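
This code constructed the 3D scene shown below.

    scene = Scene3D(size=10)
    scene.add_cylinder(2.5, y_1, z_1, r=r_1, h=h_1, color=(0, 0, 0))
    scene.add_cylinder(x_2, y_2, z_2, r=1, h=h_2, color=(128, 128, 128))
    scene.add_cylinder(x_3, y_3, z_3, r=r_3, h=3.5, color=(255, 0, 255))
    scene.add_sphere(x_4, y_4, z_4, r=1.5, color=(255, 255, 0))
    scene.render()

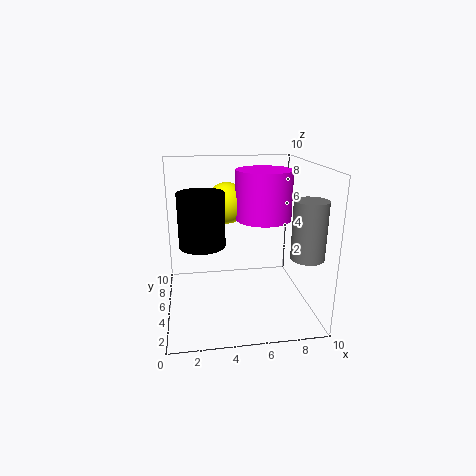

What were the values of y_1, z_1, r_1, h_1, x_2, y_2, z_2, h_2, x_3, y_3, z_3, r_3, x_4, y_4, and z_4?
y_1 = 4, z_1 = 5, r_1 = 1.5, h_1 = 3.5, x_2 = 8.5, y_2 = 1, z_2 = 5, h_2 = 3.5, x_3 = 7, y_3 = 6, z_3 = 6, r_3 = 2, x_4 = 4.5, y_4 = 7, z_4 = 7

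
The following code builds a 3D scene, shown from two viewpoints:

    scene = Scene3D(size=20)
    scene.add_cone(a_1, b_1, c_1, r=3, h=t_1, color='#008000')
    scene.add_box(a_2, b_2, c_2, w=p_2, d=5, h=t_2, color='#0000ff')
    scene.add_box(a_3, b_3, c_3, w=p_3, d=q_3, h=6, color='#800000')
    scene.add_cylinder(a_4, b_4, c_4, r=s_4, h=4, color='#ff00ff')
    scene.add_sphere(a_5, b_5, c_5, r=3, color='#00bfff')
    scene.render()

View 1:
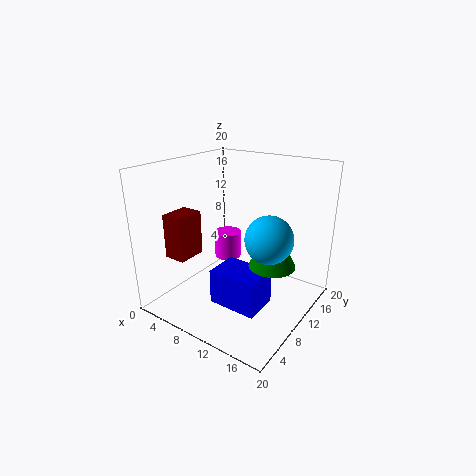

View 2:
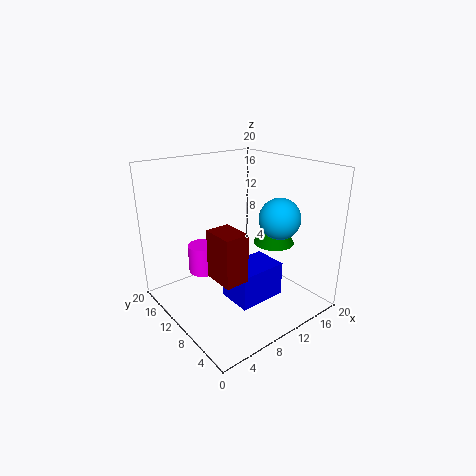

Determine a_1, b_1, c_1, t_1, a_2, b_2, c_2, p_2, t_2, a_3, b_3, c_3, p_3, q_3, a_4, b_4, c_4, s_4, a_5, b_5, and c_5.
a_1 = 16, b_1 = 9, c_1 = 8, t_1 = 6, a_2 = 8, b_2 = 6, c_2 = 1, p_2 = 7, t_2 = 5, a_3 = 3, b_3 = 3, c_3 = 8, p_3 = 3, q_3 = 4, a_4 = 6, b_4 = 13, c_4 = 5, s_4 = 2, a_5 = 16, b_5 = 8, c_5 = 12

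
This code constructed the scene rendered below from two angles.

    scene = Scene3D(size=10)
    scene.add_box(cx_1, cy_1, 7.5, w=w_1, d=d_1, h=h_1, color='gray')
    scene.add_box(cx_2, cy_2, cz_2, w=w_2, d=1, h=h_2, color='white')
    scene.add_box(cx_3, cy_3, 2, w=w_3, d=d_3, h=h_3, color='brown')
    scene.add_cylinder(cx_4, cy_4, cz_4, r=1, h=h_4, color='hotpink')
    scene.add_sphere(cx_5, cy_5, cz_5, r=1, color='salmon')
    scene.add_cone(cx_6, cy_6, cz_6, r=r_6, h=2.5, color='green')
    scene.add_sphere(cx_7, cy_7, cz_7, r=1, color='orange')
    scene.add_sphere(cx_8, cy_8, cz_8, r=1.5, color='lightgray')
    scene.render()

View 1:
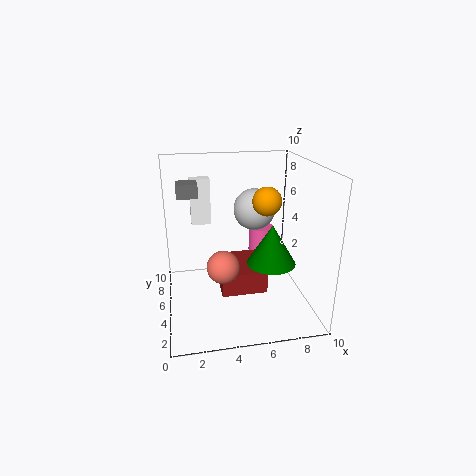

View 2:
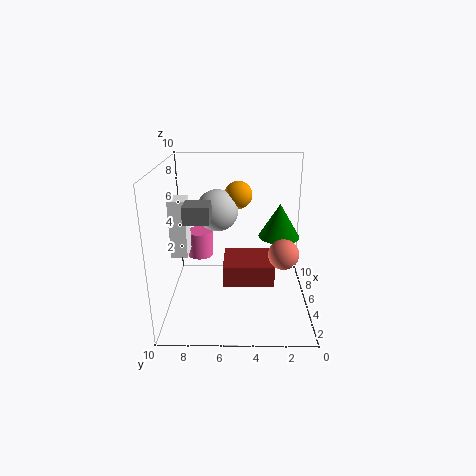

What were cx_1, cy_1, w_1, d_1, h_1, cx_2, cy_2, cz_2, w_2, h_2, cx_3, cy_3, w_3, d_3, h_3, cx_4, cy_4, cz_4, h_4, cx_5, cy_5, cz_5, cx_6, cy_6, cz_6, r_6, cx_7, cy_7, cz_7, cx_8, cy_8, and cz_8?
cx_1 = 1, cy_1 = 6.5, w_1 = 1.5, d_1 = 1.5, h_1 = 1, cx_2 = 2, cy_2 = 8, cz_2 = 5, w_2 = 1.5, h_2 = 3.5, cx_3 = 3.5, cy_3 = 2.5, w_3 = 3, d_3 = 3.5, h_3 = 1.5, cx_4 = 7.5, cy_4 = 8, cz_4 = 2.5, h_4 = 2, cx_5 = 3.5, cy_5 = 2, cz_5 = 4.5, cx_6 = 6.5, cy_6 = 2, cz_6 = 4.5, r_6 = 1.5, cx_7 = 7, cy_7 = 5, cz_7 = 7.5, cx_8 = 6.5, cy_8 = 6.5, cz_8 = 6.5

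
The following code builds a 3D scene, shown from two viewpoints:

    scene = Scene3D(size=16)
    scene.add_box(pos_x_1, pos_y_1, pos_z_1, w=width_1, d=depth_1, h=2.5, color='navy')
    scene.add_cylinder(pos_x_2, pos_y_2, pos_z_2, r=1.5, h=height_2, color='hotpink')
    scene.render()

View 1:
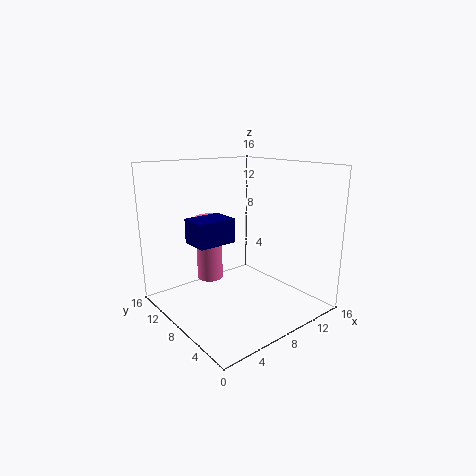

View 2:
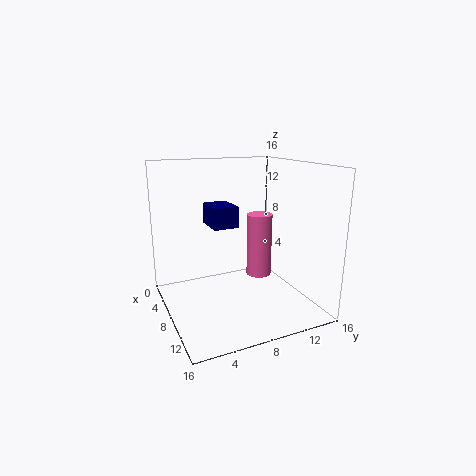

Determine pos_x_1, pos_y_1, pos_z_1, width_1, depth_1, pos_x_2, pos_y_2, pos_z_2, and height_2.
pos_x_1 = 2, pos_y_1 = 6, pos_z_1 = 8.5, width_1 = 4, depth_1 = 3, pos_x_2 = 6.5, pos_y_2 = 11.5, pos_z_2 = 2.5, height_2 = 7.5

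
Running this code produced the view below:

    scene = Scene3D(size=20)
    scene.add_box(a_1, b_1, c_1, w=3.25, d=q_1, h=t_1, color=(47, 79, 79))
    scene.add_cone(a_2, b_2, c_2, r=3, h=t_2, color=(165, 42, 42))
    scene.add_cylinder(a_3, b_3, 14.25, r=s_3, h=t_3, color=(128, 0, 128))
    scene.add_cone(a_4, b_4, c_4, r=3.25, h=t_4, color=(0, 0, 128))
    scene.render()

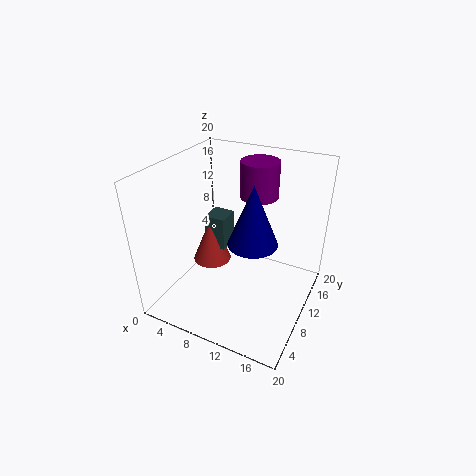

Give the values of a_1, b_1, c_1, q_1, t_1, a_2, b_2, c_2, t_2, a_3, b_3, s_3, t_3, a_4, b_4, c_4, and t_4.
a_1 = 3, b_1 = 12.5, c_1 = 5.25, q_1 = 3.5, t_1 = 5.25, a_2 = 3.75, b_2 = 13, c_2 = 2.75, t_2 = 7.25, a_3 = 10.75, b_3 = 15.25, s_3 = 2.75, t_3 = 5.25, a_4 = 13, b_4 = 8.25, c_4 = 11, t_4 = 8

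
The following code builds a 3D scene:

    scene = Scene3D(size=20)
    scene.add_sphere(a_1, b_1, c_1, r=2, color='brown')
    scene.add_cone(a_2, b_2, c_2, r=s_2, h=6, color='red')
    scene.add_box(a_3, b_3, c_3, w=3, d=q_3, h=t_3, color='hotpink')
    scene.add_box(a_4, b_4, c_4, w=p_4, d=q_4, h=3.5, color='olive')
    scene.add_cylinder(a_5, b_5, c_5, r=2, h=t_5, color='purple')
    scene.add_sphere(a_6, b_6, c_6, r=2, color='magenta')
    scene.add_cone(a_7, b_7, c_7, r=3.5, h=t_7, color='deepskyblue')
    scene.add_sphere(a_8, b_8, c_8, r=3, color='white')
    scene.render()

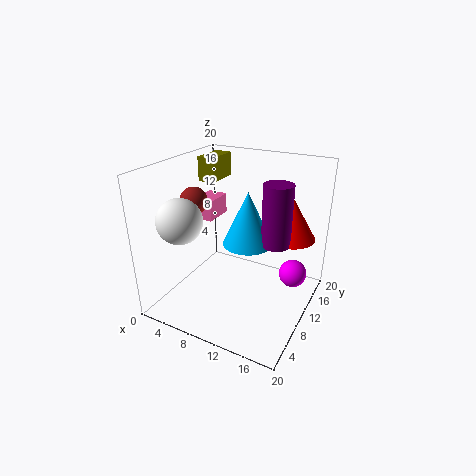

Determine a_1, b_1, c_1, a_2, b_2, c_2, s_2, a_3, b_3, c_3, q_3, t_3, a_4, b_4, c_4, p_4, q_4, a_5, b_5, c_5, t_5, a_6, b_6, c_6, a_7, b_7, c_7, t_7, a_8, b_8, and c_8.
a_1 = 2.5; b_1 = 10.5; c_1 = 14; a_2 = 16; b_2 = 14.5; c_2 = 9.5; s_2 = 3.5; a_3 = 2; b_3 = 11; c_3 = 11; q_3 = 4.5; t_3 = 3; a_4 = 2.5; b_4 = 12; c_4 = 16.5; p_4 = 2.5; q_4 = 5; a_5 = 15; b_5 = 11.5; c_5 = 9.5; t_5 = 8.5; a_6 = 17; b_6 = 14; c_6 = 4; a_7 = 11; b_7 = 11; c_7 = 9; t_7 = 7.5; a_8 = 4.5; b_8 = 4.5; c_8 = 13.5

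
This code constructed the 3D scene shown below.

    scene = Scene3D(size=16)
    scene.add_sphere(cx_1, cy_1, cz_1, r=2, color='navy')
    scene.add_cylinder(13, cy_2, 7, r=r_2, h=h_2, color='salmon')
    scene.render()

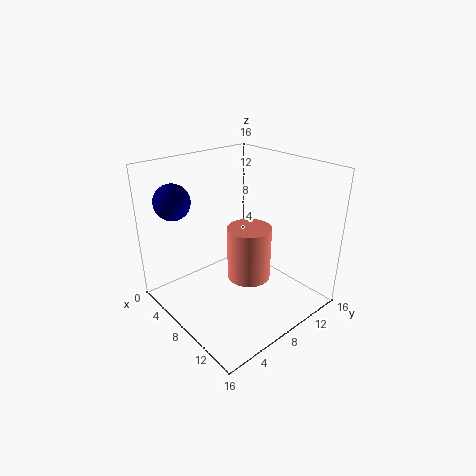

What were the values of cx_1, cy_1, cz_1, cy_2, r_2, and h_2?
cx_1 = 3; cy_1 = 3; cz_1 = 12; cy_2 = 5; r_2 = 2; h_2 = 5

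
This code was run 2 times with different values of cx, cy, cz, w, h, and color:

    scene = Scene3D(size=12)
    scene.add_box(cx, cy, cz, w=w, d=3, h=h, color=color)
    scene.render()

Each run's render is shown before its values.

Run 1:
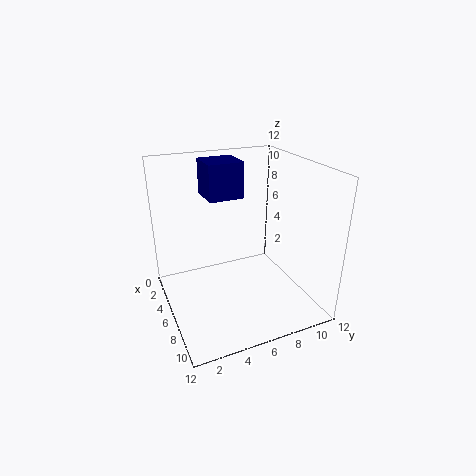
cx = 2
cy = 4
cz = 9
w = 3
h = 3
color = 'navy'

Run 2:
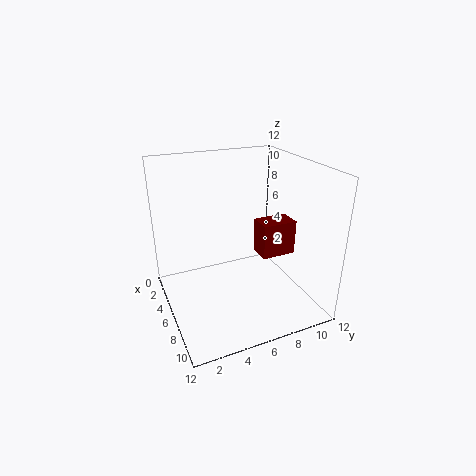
cx = 5
cy = 8
cz = 4
w = 2
h = 3
color = 'maroon'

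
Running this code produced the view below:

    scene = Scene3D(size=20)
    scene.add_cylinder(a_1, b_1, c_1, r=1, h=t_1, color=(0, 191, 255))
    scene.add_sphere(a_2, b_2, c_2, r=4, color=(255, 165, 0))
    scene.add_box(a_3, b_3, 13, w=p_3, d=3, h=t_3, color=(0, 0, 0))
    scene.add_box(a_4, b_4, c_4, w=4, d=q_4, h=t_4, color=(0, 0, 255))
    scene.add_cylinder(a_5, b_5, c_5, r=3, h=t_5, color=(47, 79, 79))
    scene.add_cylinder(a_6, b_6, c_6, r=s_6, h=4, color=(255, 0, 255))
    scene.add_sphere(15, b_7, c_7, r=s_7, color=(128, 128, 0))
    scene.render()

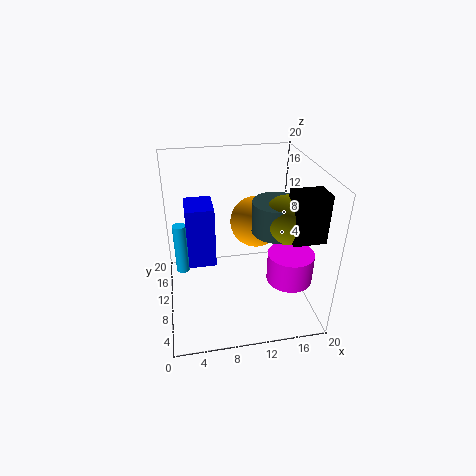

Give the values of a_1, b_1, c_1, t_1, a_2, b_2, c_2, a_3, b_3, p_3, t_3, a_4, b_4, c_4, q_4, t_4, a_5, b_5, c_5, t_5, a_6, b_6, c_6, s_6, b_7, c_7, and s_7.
a_1 = 2, b_1 = 15, c_1 = 2, t_1 = 8, a_2 = 14, b_2 = 16, c_2 = 9, a_3 = 15, b_3 = 2, p_3 = 4, t_3 = 6, a_4 = 3, b_4 = 11, c_4 = 5, q_4 = 5, t_4 = 9, a_5 = 14, b_5 = 6, c_5 = 13, t_5 = 4, a_6 = 16, b_6 = 5, c_6 = 6, s_6 = 3, b_7 = 5, c_7 = 15, s_7 = 3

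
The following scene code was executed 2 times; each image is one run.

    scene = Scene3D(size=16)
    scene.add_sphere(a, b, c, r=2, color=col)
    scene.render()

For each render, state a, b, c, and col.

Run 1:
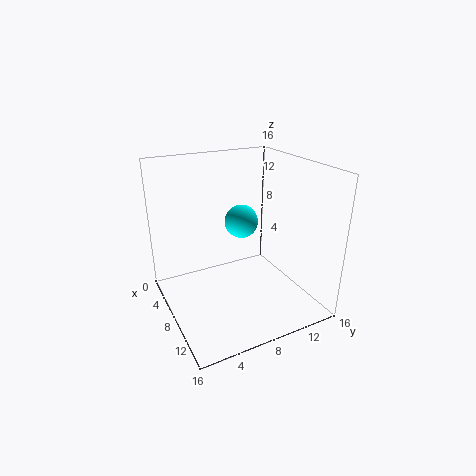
a = 5, b = 10, c = 8.5, col = 'cyan'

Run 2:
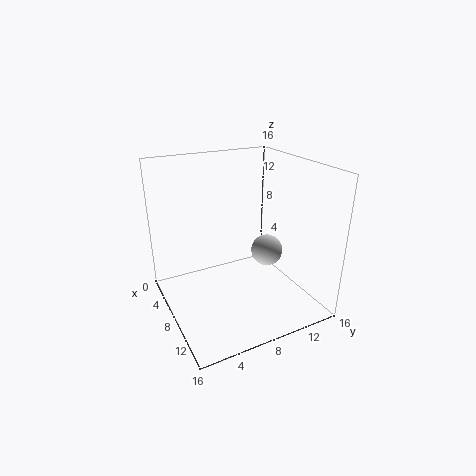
a = 5.5, b = 13.5, c = 4, col = 'lightgray'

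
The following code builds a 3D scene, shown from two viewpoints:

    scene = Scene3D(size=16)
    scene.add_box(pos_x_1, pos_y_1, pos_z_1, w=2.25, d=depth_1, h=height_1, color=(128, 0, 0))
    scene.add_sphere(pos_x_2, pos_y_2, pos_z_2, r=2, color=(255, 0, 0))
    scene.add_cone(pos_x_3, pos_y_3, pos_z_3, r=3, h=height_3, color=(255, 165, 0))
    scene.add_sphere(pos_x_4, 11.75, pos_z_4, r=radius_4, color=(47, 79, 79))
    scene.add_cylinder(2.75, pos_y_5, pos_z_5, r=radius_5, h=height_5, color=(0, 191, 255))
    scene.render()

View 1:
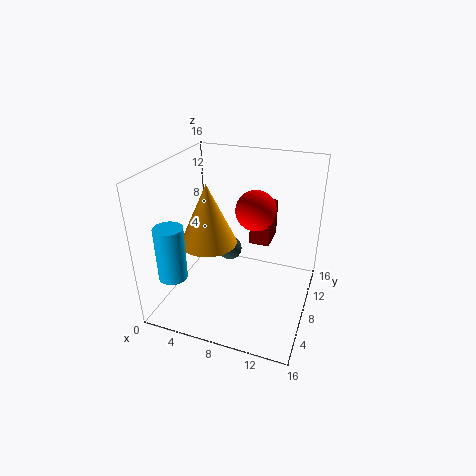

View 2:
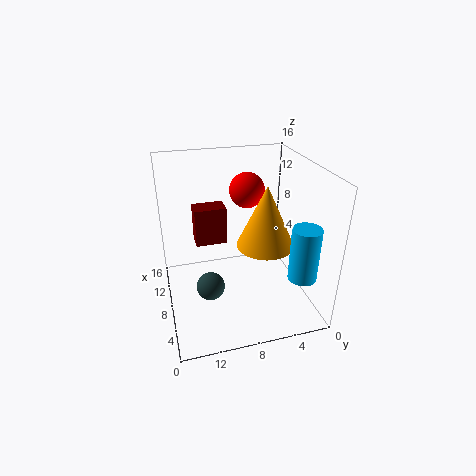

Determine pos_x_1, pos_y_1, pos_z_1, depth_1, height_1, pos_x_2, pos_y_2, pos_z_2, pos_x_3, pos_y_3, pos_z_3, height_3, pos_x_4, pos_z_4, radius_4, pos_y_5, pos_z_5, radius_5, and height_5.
pos_x_1 = 9
pos_y_1 = 9
pos_z_1 = 7
depth_1 = 3.5
height_1 = 4.25
pos_x_2 = 10.5
pos_y_2 = 6.25
pos_z_2 = 12.5
pos_x_3 = 5.5
pos_y_3 = 5.75
pos_z_3 = 8.25
height_3 = 6.5
pos_x_4 = 5.5
pos_z_4 = 4
radius_4 = 1.5
pos_y_5 = 2.5
pos_z_5 = 5.25
radius_5 = 1.5
height_5 = 5.75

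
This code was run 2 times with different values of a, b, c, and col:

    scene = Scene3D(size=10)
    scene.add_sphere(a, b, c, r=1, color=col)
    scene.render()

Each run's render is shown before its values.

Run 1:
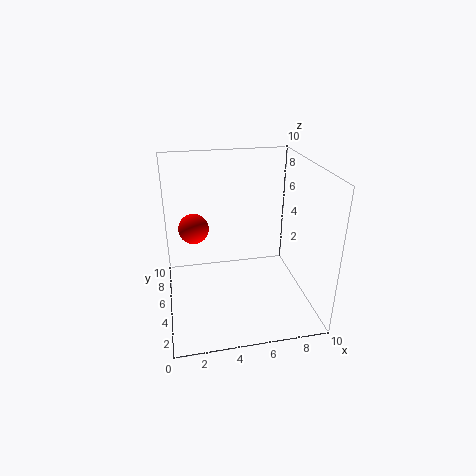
a = 2, b = 5, c = 6, col = 'red'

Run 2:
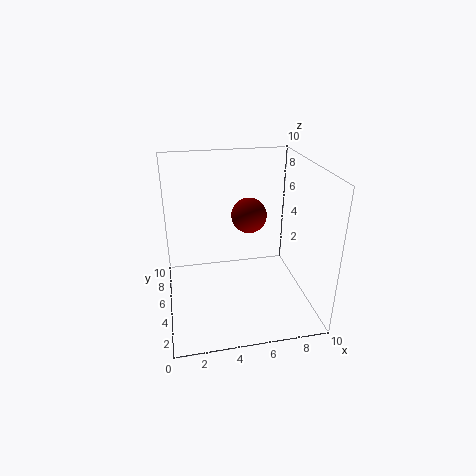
a = 5, b = 2, c = 8, col = 'maroon'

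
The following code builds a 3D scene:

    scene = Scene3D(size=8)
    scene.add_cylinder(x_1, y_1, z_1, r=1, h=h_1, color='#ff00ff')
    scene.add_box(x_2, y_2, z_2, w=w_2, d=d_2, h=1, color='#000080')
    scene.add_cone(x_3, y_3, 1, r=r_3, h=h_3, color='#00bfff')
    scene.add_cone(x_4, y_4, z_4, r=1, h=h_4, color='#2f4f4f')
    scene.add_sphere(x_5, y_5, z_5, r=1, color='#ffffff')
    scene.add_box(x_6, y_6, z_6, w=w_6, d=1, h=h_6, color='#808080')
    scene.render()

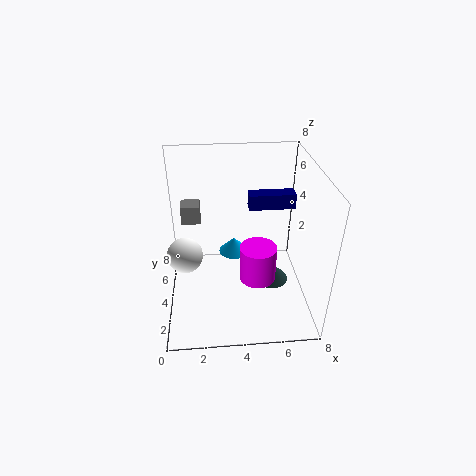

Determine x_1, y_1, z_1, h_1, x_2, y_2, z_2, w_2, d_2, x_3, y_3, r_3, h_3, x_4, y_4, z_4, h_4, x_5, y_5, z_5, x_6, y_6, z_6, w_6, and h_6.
x_1 = 5; y_1 = 3; z_1 = 2; h_1 = 2; x_2 = 5; y_2 = 7; z_2 = 4; w_2 = 3; d_2 = 1; x_3 = 4; y_3 = 7; r_3 = 1; h_3 = 1; x_4 = 6; y_4 = 4; z_4 = 1; h_4 = 1; x_5 = 1; y_5 = 4; z_5 = 3; x_6 = 1; y_6 = 4; z_6 = 5; w_6 = 1; h_6 = 1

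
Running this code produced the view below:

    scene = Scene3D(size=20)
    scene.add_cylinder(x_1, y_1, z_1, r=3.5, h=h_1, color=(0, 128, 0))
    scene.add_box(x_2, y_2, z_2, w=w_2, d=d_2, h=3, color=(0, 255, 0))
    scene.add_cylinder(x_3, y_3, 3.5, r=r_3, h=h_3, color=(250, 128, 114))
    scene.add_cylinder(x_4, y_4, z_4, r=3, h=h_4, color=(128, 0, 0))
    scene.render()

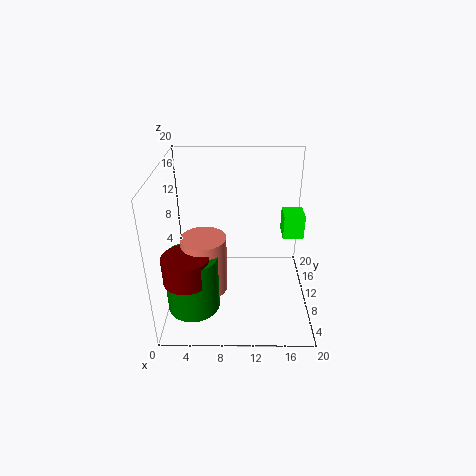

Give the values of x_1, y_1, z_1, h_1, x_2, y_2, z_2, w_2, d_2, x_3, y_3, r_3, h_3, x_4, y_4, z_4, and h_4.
x_1 = 4, y_1 = 5.5, z_1 = 2, h_1 = 8, x_2 = 15.5, y_2 = 5.5, z_2 = 12.5, w_2 = 2.5, d_2 = 3, x_3 = 5.5, y_3 = 7.5, r_3 = 3, h_3 = 8, x_4 = 3.5, y_4 = 4.5, z_4 = 7, h_4 = 3.5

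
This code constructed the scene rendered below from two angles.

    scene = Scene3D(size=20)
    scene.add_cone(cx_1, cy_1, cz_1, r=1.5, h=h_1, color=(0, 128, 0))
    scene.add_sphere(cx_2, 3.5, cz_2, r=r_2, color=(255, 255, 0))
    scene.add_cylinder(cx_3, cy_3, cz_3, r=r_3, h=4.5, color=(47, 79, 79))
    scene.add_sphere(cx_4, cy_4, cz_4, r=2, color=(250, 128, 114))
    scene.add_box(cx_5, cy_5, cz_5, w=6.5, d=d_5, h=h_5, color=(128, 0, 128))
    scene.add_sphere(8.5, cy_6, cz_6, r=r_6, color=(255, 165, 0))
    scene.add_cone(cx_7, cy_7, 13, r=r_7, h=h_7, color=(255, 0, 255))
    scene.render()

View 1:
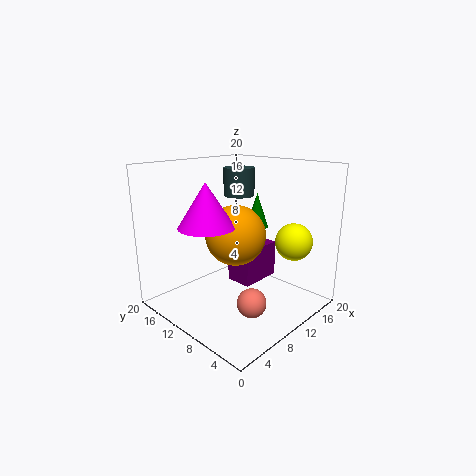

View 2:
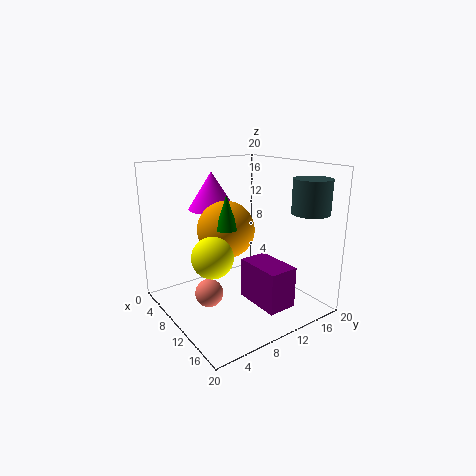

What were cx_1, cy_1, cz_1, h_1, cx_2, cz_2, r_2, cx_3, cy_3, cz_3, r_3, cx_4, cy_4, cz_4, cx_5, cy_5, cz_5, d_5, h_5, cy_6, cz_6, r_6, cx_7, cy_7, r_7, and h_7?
cx_1 = 11
cy_1 = 7.5
cz_1 = 12
h_1 = 4.5
cx_2 = 14
cz_2 = 10
r_2 = 2.5
cx_3 = 17
cy_3 = 16.5
cz_3 = 14
r_3 = 2.5
cx_4 = 8.5
cy_4 = 6
cz_4 = 2
cx_5 = 11.5
cy_5 = 9.5
cz_5 = 2
d_5 = 4
h_5 = 5.5
cy_6 = 9
cz_6 = 11
r_6 = 4
cx_7 = 4
cy_7 = 9.5
r_7 = 3.5
h_7 = 5.5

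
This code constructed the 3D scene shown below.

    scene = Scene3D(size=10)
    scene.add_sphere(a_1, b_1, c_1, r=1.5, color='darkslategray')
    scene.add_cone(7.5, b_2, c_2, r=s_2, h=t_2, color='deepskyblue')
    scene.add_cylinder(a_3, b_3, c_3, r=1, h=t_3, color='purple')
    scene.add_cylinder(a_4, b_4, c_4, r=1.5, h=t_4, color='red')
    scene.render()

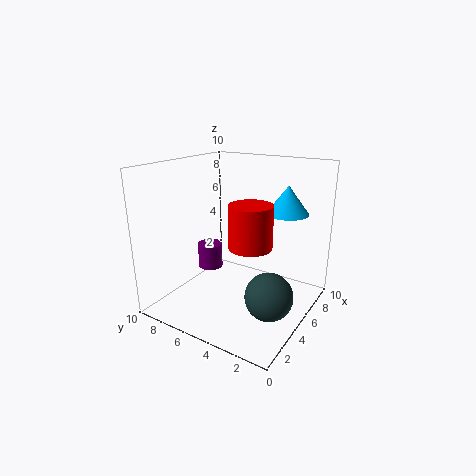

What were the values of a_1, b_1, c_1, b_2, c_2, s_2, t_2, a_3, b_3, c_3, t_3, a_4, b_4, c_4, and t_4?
a_1 = 3, b_1 = 1.5, c_1 = 2.5, b_2 = 2.5, c_2 = 6.5, s_2 = 1.5, t_2 = 2, a_3 = 7, b_3 = 9, c_3 = 1, t_3 = 2, a_4 = 5, b_4 = 4, c_4 = 4.5, t_4 = 3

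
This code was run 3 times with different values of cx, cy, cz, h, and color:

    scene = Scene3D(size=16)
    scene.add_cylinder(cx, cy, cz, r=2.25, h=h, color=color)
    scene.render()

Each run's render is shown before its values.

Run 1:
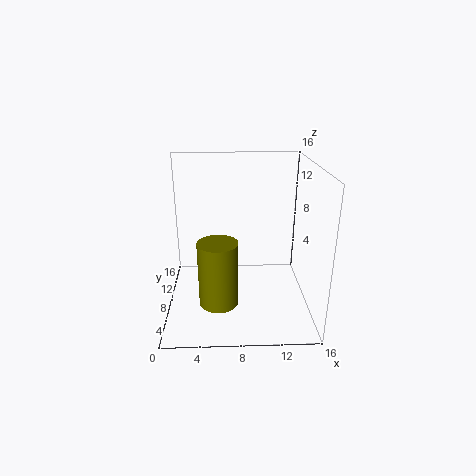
cx = 5.75, cy = 6.75, cz = 0.5, h = 7.5, color = 'olive'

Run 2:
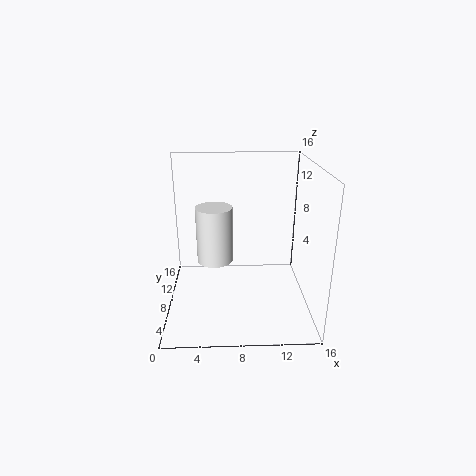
cx = 5.25, cy = 12, cz = 3.25, h = 7, color = 'white'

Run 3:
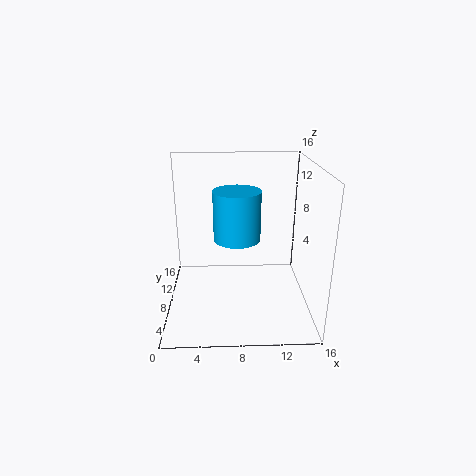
cx = 7.75, cy = 4, cz = 9.75, h = 4.75, color = 'deepskyblue'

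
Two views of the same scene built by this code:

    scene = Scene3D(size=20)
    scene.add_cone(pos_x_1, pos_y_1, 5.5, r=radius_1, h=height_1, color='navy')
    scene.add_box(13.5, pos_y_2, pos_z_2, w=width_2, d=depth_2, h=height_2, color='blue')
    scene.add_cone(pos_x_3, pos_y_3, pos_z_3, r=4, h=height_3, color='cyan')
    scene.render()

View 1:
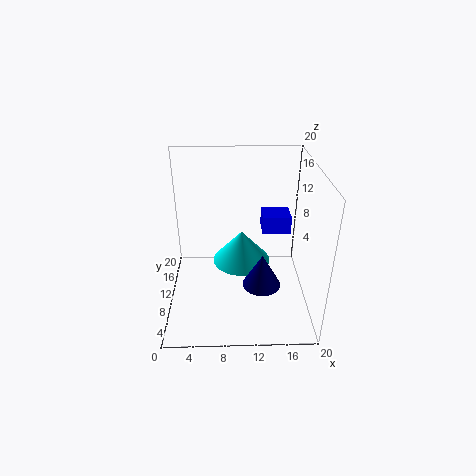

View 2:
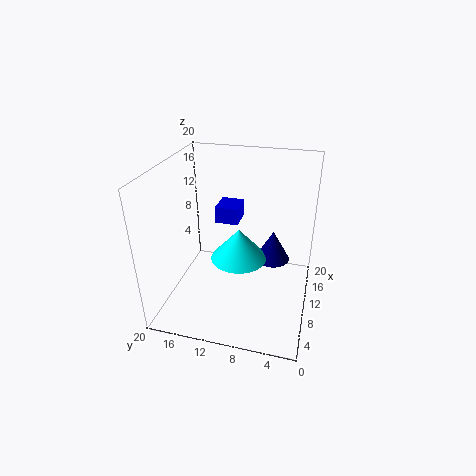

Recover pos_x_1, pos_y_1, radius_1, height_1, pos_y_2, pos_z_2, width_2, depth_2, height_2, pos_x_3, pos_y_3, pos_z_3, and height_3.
pos_x_1 = 13, pos_y_1 = 5.5, radius_1 = 2.5, height_1 = 4.5, pos_y_2 = 11, pos_z_2 = 10, width_2 = 4, depth_2 = 3.5, height_2 = 2.5, pos_x_3 = 10.5, pos_y_3 = 10, pos_z_3 = 6.5, height_3 = 4.5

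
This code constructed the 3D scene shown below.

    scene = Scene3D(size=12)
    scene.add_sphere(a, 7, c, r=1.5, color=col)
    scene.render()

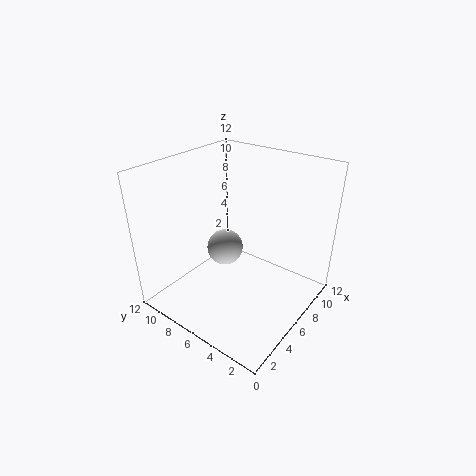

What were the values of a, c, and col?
a = 5.5; c = 5; col = 'lightgray'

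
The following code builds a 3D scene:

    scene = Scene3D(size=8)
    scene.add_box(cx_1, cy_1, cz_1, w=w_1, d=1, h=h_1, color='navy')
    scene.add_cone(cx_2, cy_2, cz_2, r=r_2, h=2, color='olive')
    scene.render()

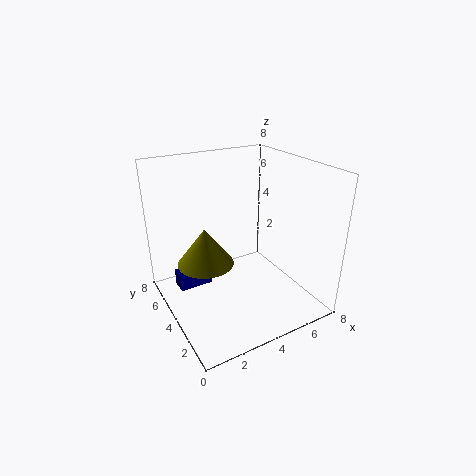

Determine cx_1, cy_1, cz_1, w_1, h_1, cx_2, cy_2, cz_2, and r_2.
cx_1 = 1
cy_1 = 5.5
cz_1 = 0.5
w_1 = 2
h_1 = 1
cx_2 = 2
cy_2 = 4
cz_2 = 3
r_2 = 1.5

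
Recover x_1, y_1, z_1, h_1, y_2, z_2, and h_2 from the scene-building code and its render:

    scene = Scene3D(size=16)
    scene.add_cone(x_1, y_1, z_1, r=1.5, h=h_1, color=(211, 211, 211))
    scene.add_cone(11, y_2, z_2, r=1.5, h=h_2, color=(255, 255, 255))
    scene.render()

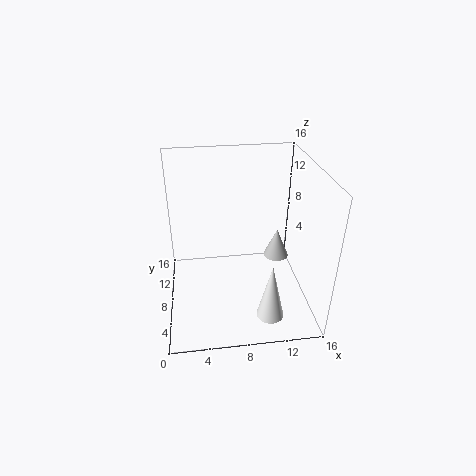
x_1 = 13, y_1 = 10, z_1 = 4, h_1 = 3.5, y_2 = 3.5, z_2 = 0.5, h_2 = 6.5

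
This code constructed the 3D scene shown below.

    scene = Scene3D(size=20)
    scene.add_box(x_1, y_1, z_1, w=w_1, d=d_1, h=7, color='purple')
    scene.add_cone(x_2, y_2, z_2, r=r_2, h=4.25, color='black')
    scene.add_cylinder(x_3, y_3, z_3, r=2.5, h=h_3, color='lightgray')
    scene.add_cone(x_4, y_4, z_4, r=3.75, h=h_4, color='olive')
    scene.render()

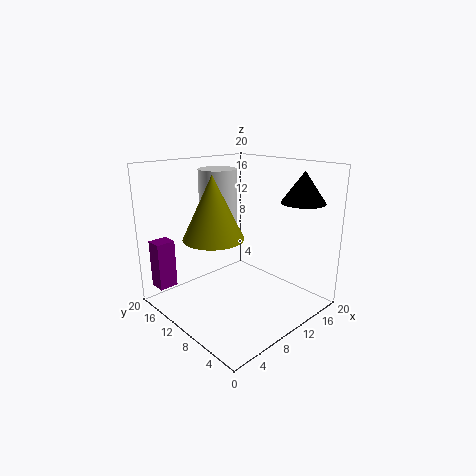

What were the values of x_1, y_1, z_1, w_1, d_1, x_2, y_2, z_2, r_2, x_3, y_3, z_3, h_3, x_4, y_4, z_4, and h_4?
x_1 = 1.5, y_1 = 17.25, z_1 = 2, w_1 = 2.75, d_1 = 2.5, x_2 = 16.25, y_2 = 4, z_2 = 15, r_2 = 3, x_3 = 8, y_3 = 11.75, z_3 = 9.75, h_3 = 9.75, x_4 = 4.5, y_4 = 8.5, z_4 = 11.75, h_4 = 7.75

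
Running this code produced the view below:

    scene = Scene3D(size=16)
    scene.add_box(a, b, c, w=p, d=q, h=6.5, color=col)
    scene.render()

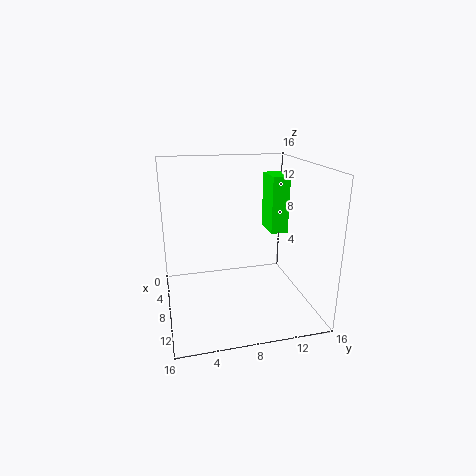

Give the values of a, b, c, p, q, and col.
a = 4.25, b = 12, c = 8, p = 3.5, q = 2, col = 'lime'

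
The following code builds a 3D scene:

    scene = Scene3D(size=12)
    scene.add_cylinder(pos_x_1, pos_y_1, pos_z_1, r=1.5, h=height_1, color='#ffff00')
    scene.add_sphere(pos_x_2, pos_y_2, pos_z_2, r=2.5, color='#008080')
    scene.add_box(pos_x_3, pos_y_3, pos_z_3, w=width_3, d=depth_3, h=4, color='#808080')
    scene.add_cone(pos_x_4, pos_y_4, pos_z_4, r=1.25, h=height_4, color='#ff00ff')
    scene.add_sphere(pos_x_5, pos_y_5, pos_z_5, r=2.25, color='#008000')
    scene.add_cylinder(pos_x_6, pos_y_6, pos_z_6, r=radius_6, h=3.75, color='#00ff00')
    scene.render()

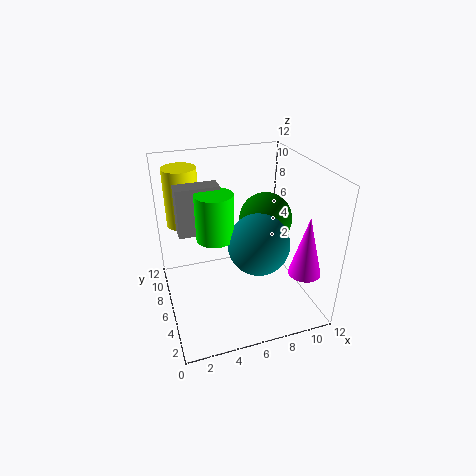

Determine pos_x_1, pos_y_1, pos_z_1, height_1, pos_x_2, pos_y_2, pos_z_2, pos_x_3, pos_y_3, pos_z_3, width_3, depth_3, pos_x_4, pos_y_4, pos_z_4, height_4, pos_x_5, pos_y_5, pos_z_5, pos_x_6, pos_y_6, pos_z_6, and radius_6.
pos_x_1 = 2.25; pos_y_1 = 10.5; pos_z_1 = 5.75; height_1 = 5.25; pos_x_2 = 7.25; pos_y_2 = 4.5; pos_z_2 = 6; pos_x_3 = 1.25; pos_y_3 = 6.5; pos_z_3 = 6.5; width_3 = 3.5; depth_3 = 1.5; pos_x_4 = 10; pos_y_4 = 1.75; pos_z_4 = 4.5; height_4 = 4.75; pos_x_5 = 8.75; pos_y_5 = 6.75; pos_z_5 = 7; pos_x_6 = 4; pos_y_6 = 5.75; pos_z_6 = 6.5; radius_6 = 1.5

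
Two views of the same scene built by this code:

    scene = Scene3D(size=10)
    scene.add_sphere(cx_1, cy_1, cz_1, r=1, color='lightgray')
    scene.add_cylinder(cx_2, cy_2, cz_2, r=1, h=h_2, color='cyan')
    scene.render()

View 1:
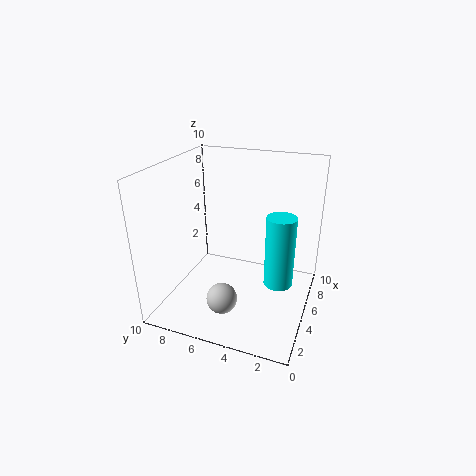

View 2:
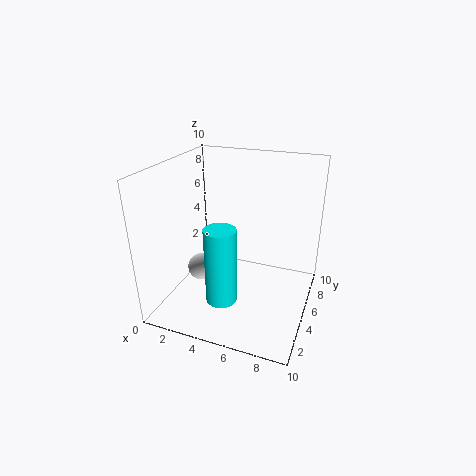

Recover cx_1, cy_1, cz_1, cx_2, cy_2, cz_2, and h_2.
cx_1 = 2, cy_1 = 5, cz_1 = 2, cx_2 = 5, cy_2 = 2, cz_2 = 2, h_2 = 5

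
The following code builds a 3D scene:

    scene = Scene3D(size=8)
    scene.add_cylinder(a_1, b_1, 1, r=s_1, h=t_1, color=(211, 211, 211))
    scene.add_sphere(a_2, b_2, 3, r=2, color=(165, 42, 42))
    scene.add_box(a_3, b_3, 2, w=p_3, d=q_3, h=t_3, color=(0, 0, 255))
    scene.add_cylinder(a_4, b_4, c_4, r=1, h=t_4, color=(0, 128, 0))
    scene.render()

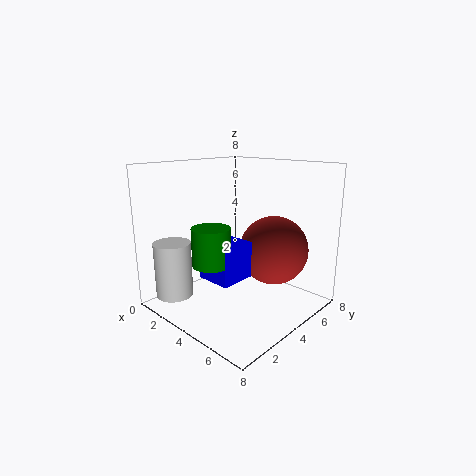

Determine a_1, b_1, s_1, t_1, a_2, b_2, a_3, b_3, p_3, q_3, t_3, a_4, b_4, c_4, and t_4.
a_1 = 2
b_1 = 1
s_1 = 1
t_1 = 3
a_2 = 5
b_2 = 6
a_3 = 3
b_3 = 2
p_3 = 2
q_3 = 2
t_3 = 2
a_4 = 4
b_4 = 2
c_4 = 3
t_4 = 2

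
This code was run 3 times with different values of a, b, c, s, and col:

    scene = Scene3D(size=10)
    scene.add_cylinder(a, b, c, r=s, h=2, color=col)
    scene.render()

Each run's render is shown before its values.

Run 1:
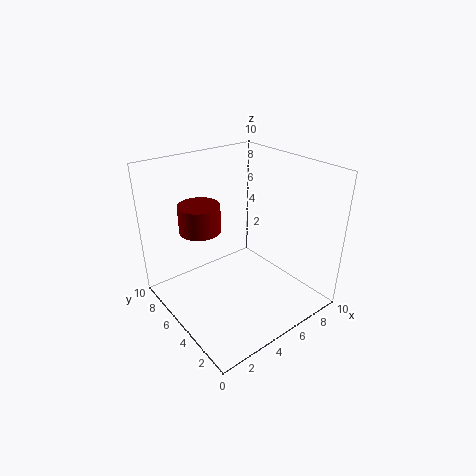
a = 3.5
b = 7.5
c = 5
s = 1.5
col = 'maroon'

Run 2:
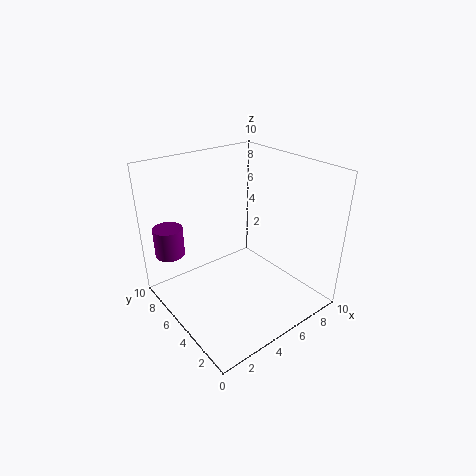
a = 1
b = 7.5
c = 4
s = 1
col = 'purple'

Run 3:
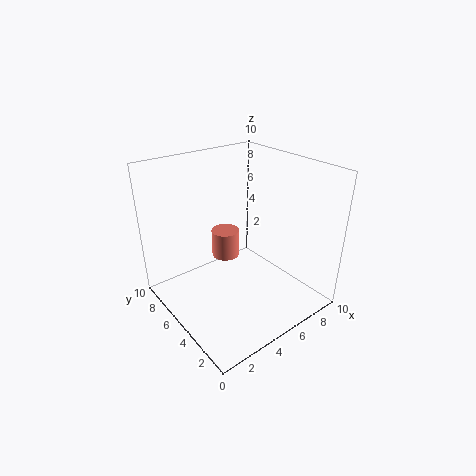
a = 5
b = 6.5
c = 3
s = 1
col = 'salmon'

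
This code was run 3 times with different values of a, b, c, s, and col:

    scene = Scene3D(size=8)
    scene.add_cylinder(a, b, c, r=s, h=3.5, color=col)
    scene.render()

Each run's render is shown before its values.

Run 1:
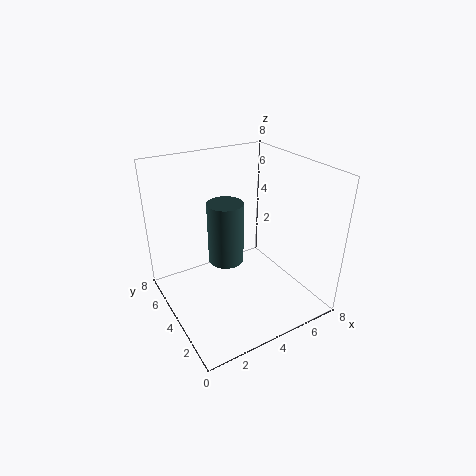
a = 3.5; b = 4.5; c = 2.5; s = 1; col = 'darkslategray'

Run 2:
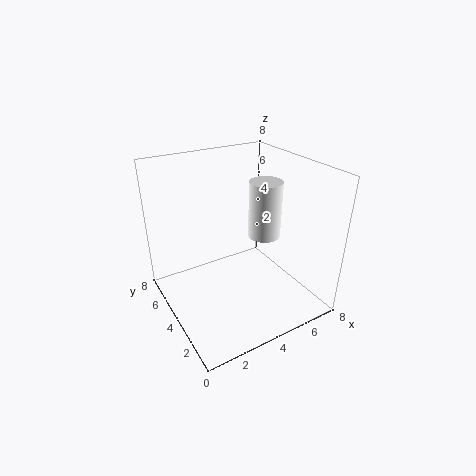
a = 6.5; b = 5; c = 3; s = 1; col = 'white'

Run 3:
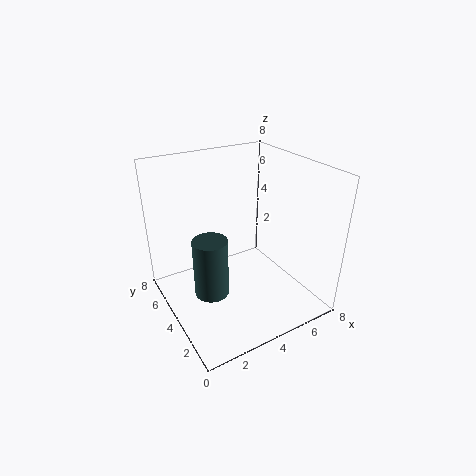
a = 2.5; b = 4.5; c = 0.5; s = 1; col = 'darkslategray'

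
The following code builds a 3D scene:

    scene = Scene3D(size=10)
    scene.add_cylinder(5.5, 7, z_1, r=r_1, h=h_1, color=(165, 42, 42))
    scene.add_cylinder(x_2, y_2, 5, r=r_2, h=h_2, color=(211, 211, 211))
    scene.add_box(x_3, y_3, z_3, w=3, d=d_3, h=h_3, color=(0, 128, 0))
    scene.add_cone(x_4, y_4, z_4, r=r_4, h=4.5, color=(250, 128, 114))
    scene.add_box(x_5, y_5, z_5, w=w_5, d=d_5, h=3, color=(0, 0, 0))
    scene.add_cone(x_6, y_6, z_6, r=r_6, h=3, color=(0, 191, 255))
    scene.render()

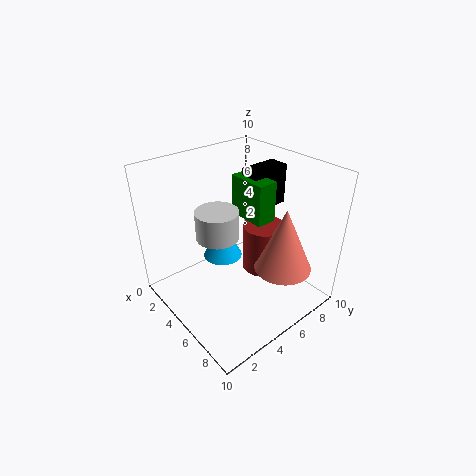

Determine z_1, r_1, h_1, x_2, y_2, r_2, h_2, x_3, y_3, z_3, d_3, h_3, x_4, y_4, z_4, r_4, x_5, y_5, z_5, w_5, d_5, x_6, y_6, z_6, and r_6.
z_1 = 2, r_1 = 1.5, h_1 = 3.5, x_2 = 4, y_2 = 4, r_2 = 1.5, h_2 = 2, x_3 = 2.5, y_3 = 6.5, z_3 = 5.5, d_3 = 1.5, h_3 = 3, x_4 = 7.5, y_4 = 7, z_4 = 3, r_4 = 2, x_5 = 3, y_5 = 7, z_5 = 6, w_5 = 1.5, d_5 = 3, x_6 = 2.5, y_6 = 5.5, z_6 = 2, r_6 = 1.5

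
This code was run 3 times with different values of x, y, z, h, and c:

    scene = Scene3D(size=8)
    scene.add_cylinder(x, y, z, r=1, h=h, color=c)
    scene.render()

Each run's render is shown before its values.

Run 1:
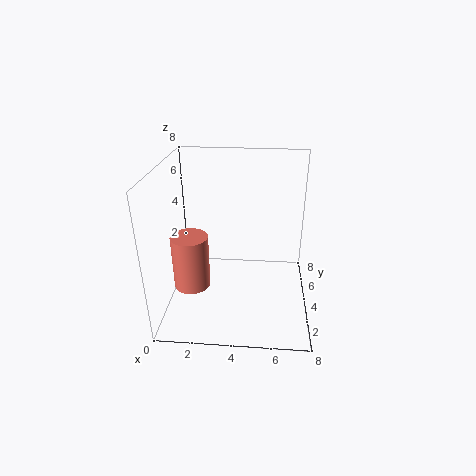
x = 1.5
y = 3
z = 1.5
h = 3
c = 'salmon'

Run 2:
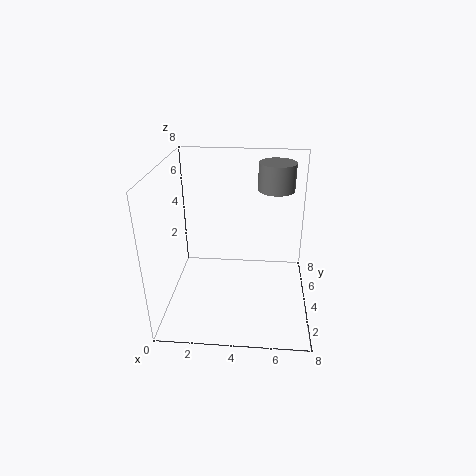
x = 6
y = 5
z = 6.5
h = 1.5
c = 'gray'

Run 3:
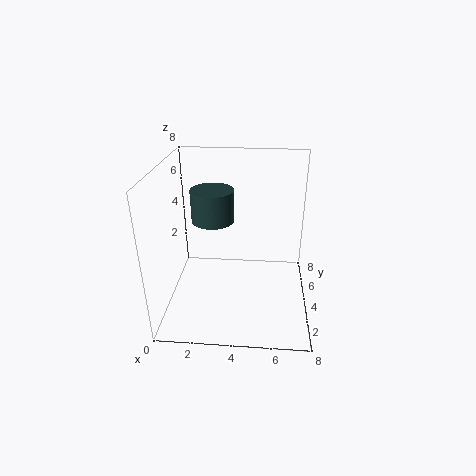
x = 3
y = 2
z = 6
h = 1.5
c = 'darkslategray'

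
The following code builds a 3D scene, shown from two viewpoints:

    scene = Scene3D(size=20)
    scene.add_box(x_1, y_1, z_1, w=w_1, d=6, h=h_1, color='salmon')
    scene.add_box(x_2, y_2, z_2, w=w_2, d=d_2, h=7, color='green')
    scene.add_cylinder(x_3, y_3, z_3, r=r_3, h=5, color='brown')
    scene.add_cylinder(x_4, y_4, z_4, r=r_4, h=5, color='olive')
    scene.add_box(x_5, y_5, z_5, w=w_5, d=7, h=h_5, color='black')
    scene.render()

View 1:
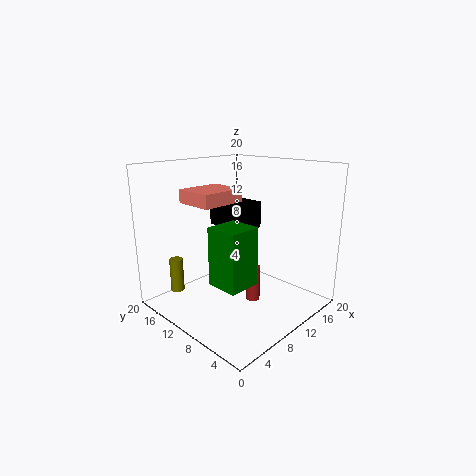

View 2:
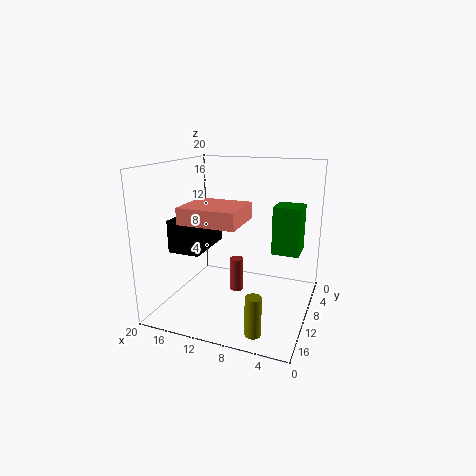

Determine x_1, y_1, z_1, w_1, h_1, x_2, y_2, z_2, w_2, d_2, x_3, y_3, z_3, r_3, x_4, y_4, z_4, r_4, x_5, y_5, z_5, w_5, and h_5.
x_1 = 7, y_1 = 13, z_1 = 14, w_1 = 7, h_1 = 2, x_2 = 2, y_2 = 3, z_2 = 7, w_2 = 4, d_2 = 4, x_3 = 11, y_3 = 8, z_3 = 1, r_3 = 1, x_4 = 5, y_4 = 18, z_4 = 1, r_4 = 1, x_5 = 12, y_5 = 11, z_5 = 10, w_5 = 4, h_5 = 4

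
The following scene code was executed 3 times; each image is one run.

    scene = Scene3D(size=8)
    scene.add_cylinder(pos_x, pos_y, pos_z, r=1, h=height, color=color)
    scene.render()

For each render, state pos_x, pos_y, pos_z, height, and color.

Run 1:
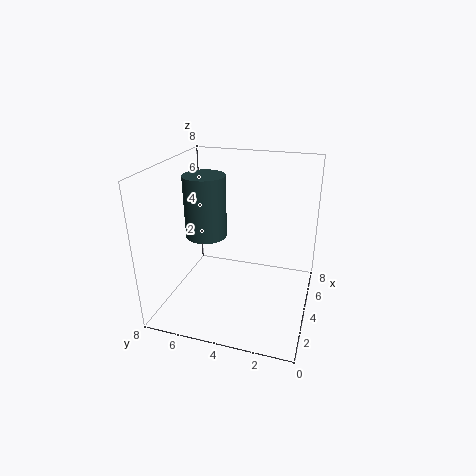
pos_x = 2; pos_y = 5; pos_z = 5; height = 3; color = 'darkslategray'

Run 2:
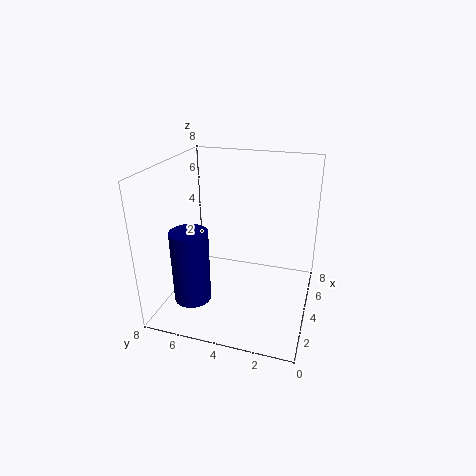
pos_x = 2; pos_y = 6; pos_z = 1; height = 4; color = 'navy'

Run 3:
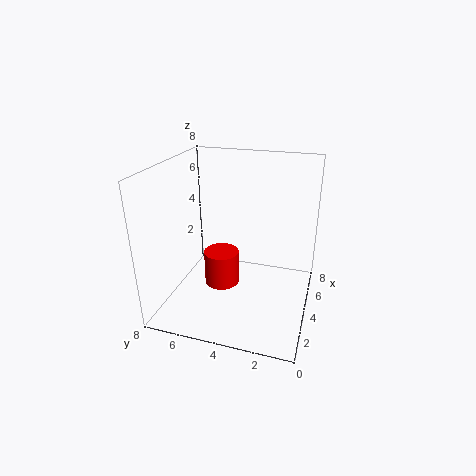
pos_x = 4; pos_y = 5; pos_z = 1; height = 2; color = 'red'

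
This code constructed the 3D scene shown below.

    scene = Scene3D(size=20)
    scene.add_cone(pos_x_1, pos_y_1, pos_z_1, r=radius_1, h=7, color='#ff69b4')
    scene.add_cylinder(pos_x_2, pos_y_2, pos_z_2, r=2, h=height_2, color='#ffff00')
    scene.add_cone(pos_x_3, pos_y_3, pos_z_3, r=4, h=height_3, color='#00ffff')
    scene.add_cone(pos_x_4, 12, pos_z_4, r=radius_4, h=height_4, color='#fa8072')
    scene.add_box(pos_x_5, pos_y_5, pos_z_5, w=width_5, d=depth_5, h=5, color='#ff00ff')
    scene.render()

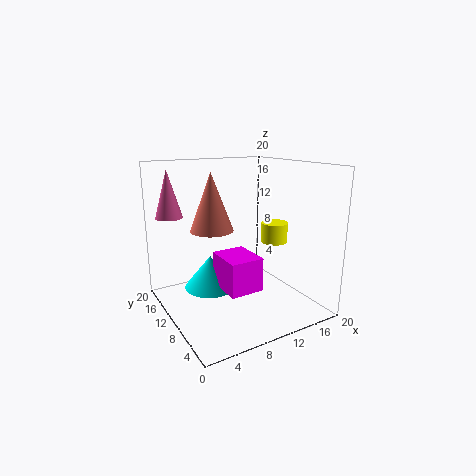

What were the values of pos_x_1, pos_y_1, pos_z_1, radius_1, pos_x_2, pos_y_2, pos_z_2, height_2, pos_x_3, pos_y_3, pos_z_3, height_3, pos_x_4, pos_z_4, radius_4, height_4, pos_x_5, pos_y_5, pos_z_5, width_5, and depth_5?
pos_x_1 = 3, pos_y_1 = 18, pos_z_1 = 12, radius_1 = 2, pos_x_2 = 17, pos_y_2 = 11, pos_z_2 = 8, height_2 = 3, pos_x_3 = 8, pos_y_3 = 15, pos_z_3 = 1, height_3 = 5, pos_x_4 = 7, pos_z_4 = 11, radius_4 = 3, height_4 = 8, pos_x_5 = 8, pos_y_5 = 8, pos_z_5 = 2, width_5 = 5, depth_5 = 6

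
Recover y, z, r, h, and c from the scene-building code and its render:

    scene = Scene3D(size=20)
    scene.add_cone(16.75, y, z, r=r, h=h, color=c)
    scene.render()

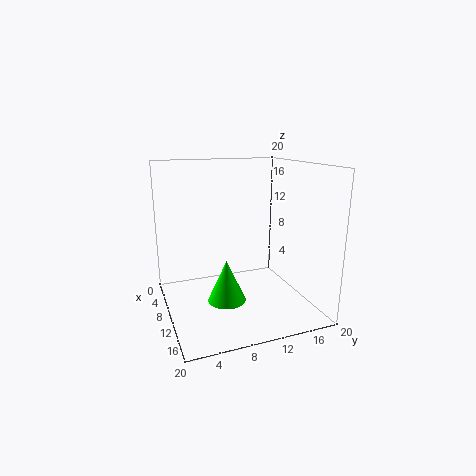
y = 6
z = 4.75
r = 2.25
h = 5
c = 'lime'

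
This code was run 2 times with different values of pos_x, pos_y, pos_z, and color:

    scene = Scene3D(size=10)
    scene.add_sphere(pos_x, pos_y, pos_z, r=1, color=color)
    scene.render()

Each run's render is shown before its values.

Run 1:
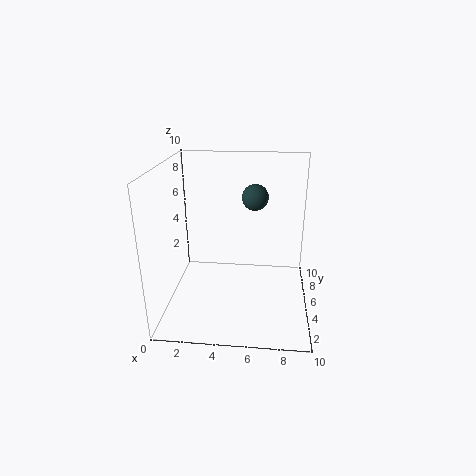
pos_x = 6
pos_y = 8
pos_z = 7
color = 'darkslategray'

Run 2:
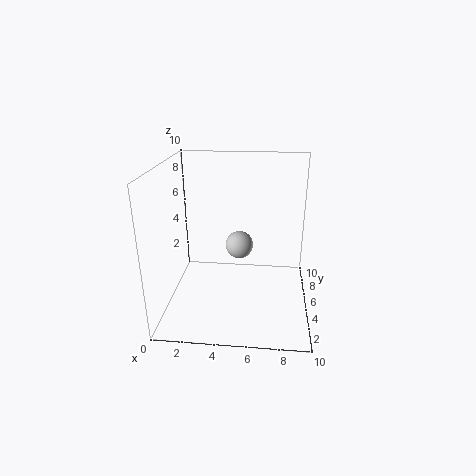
pos_x = 5
pos_y = 6
pos_z = 4
color = 'lightgray'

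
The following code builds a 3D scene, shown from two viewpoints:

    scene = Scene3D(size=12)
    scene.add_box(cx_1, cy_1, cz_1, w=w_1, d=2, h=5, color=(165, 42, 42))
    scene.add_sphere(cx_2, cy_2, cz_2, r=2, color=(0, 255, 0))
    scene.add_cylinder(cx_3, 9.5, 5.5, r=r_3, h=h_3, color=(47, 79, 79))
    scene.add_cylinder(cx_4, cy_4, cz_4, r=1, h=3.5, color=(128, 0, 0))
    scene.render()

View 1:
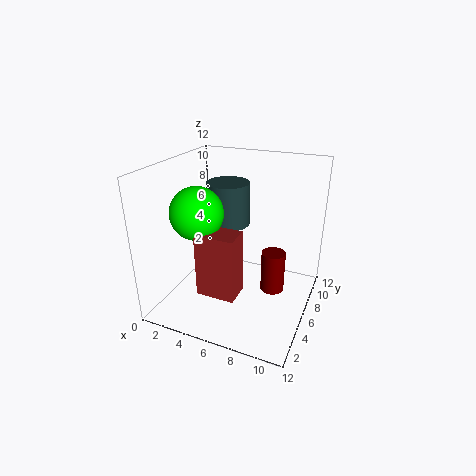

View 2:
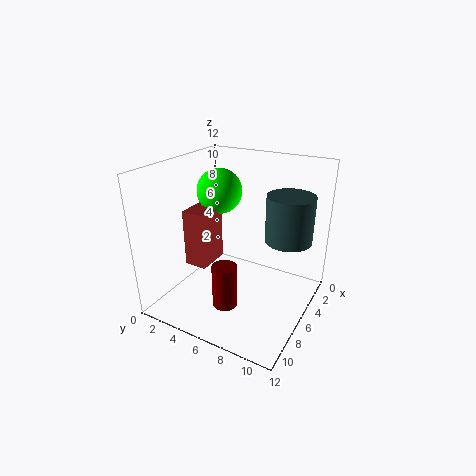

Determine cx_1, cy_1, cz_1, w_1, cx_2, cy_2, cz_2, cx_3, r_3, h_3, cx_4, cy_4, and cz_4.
cx_1 = 4.5; cy_1 = 1.5; cz_1 = 3; w_1 = 3; cx_2 = 4; cy_2 = 3; cz_2 = 9; cx_3 = 3.5; r_3 = 2; h_3 = 4; cx_4 = 9; cy_4 = 6.5; cz_4 = 1.5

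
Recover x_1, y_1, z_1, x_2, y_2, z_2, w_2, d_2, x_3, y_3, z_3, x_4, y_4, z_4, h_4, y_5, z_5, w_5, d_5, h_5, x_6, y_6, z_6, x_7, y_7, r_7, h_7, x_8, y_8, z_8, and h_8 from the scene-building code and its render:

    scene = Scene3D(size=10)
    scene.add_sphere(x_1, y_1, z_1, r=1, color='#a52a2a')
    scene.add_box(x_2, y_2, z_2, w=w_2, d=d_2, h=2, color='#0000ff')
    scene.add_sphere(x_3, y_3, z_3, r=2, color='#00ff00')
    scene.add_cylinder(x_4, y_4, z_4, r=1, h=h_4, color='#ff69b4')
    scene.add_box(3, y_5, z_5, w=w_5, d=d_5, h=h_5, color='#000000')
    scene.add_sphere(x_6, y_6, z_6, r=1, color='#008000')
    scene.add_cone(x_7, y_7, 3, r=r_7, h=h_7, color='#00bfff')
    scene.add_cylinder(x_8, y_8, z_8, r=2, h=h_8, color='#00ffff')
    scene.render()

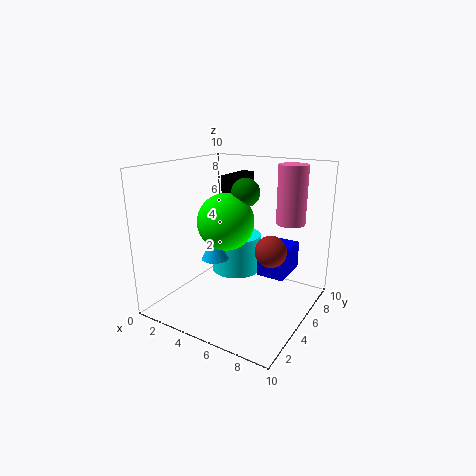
x_1 = 8
y_1 = 4
z_1 = 5
x_2 = 6
y_2 = 6
z_2 = 2
w_2 = 2
d_2 = 3
x_3 = 4
y_3 = 5
z_3 = 6
x_4 = 8
y_4 = 7
z_4 = 6
h_4 = 4
y_5 = 6
z_5 = 7
w_5 = 1
d_5 = 3
h_5 = 2
x_6 = 5
y_6 = 6
z_6 = 8
x_7 = 3
y_7 = 5
r_7 = 1
h_7 = 2
x_8 = 3
y_8 = 8
z_8 = 1
h_8 = 3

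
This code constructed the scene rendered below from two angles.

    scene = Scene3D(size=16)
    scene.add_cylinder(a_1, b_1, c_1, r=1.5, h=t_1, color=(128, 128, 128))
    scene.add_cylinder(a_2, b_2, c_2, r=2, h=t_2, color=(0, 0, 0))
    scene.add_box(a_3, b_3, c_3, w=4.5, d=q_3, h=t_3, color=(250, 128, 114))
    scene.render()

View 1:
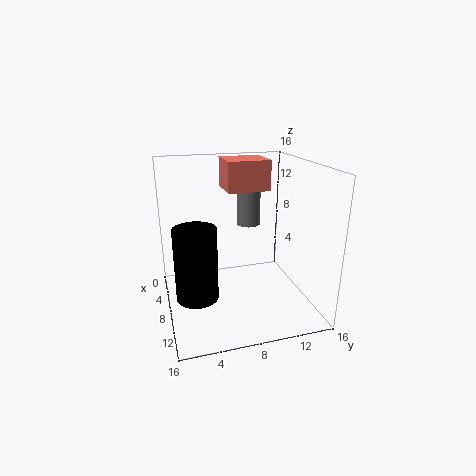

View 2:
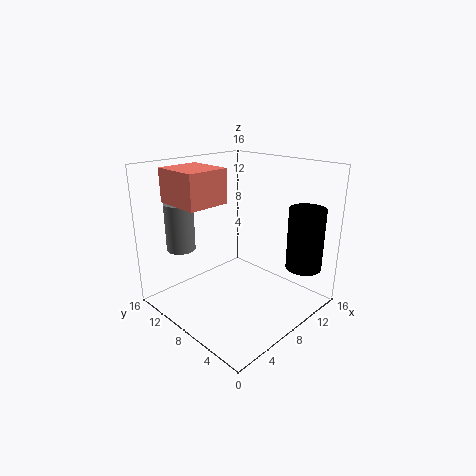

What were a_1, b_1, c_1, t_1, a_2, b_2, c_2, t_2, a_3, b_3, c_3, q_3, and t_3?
a_1 = 2.5, b_1 = 11, c_1 = 7.5, t_1 = 5, a_2 = 13, b_2 = 2.5, c_2 = 4.5, t_2 = 7, a_3 = 1.5, b_3 = 7.5, c_3 = 12.5, q_3 = 5, t_3 = 3.5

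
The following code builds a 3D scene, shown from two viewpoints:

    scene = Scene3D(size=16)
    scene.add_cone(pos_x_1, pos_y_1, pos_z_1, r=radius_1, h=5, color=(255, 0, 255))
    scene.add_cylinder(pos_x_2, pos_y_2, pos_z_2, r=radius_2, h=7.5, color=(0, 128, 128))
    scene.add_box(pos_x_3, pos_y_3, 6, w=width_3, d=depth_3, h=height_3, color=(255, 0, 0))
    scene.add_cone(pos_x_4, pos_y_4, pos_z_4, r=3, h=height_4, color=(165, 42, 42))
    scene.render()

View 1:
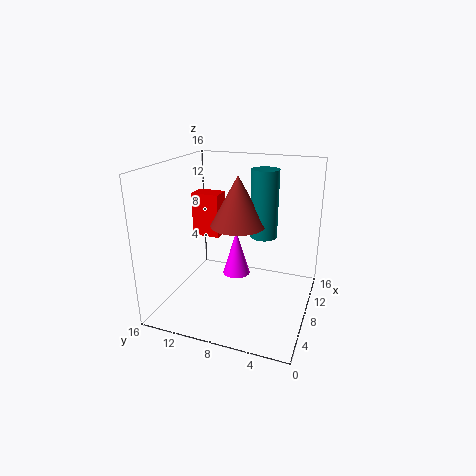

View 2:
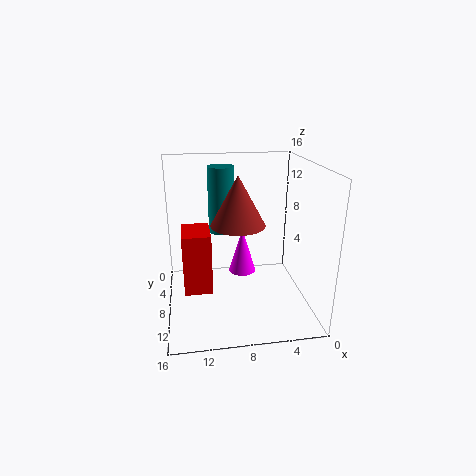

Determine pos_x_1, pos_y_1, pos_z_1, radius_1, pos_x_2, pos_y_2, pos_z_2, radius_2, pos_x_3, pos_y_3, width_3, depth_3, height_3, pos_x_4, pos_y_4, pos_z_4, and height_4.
pos_x_1 = 7.5
pos_y_1 = 8
pos_z_1 = 4
radius_1 = 1.5
pos_x_2 = 9.5
pos_y_2 = 5.5
pos_z_2 = 8
radius_2 = 1.5
pos_x_3 = 11.5
pos_y_3 = 12
width_3 = 2.5
depth_3 = 3.5
height_3 = 5.5
pos_x_4 = 8
pos_y_4 = 8
pos_z_4 = 9.5
height_4 = 5.5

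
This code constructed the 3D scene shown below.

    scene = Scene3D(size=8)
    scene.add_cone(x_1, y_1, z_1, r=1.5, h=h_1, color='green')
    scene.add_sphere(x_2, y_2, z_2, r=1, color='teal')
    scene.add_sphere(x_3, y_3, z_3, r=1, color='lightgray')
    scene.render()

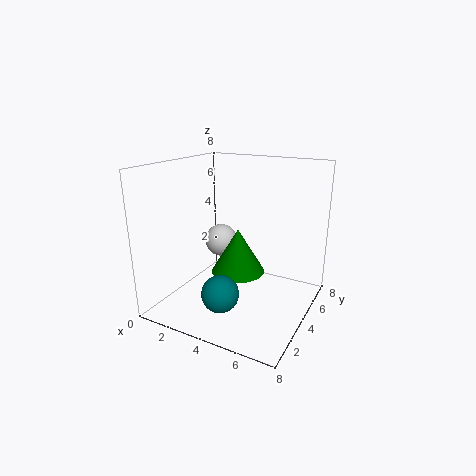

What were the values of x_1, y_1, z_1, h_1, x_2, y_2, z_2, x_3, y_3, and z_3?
x_1 = 4; y_1 = 4; z_1 = 2; h_1 = 2.5; x_2 = 4; y_2 = 2; z_2 = 1.5; x_3 = 2; y_3 = 5.5; z_3 = 3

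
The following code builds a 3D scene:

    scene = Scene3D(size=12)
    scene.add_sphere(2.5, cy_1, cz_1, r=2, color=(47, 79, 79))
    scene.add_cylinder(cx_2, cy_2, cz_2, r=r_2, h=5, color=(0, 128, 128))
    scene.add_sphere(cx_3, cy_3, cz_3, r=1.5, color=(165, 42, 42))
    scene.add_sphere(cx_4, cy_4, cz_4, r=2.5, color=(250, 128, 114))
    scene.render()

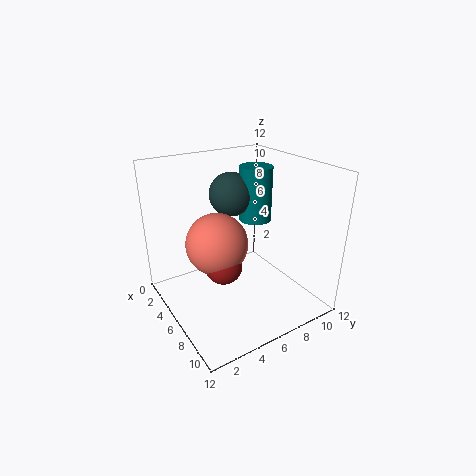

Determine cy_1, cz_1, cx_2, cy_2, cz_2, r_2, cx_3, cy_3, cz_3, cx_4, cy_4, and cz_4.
cy_1 = 7.5
cz_1 = 8.5
cx_2 = 3.5
cy_2 = 9.5
cz_2 = 6
r_2 = 1.5
cx_3 = 7
cy_3 = 4
cz_3 = 4.5
cx_4 = 6
cy_4 = 4
cz_4 = 6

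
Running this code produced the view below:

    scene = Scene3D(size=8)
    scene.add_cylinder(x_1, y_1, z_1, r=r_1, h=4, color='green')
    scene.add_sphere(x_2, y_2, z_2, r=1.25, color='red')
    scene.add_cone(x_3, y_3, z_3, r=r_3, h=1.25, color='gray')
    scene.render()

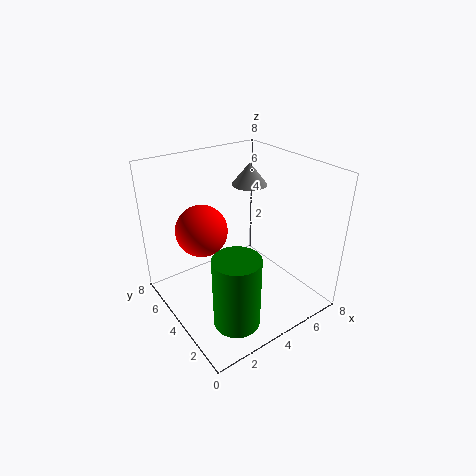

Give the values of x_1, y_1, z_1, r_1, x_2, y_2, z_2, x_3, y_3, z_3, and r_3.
x_1 = 2.5, y_1 = 2, z_1 = 0.25, r_1 = 1.25, x_2 = 1.5, y_2 = 3.5, z_2 = 5.5, x_3 = 5.5, y_3 = 5, z_3 = 6.5, r_3 = 1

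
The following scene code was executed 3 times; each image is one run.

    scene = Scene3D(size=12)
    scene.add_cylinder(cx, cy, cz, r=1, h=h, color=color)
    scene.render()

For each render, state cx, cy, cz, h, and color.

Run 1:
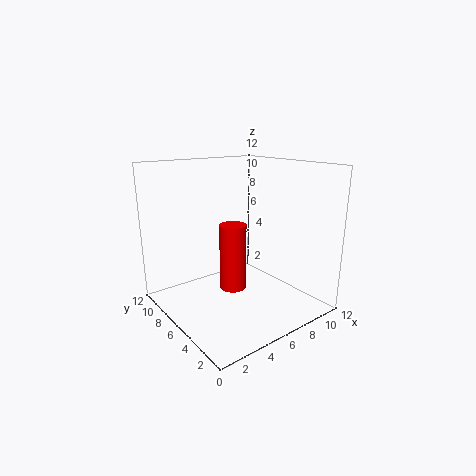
cx = 4
cy = 4
cz = 3
h = 5
color = 'red'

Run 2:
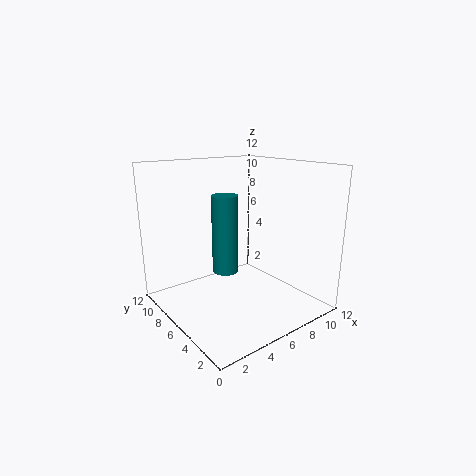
cx = 4
cy = 5
cz = 4
h = 6
color = 'teal'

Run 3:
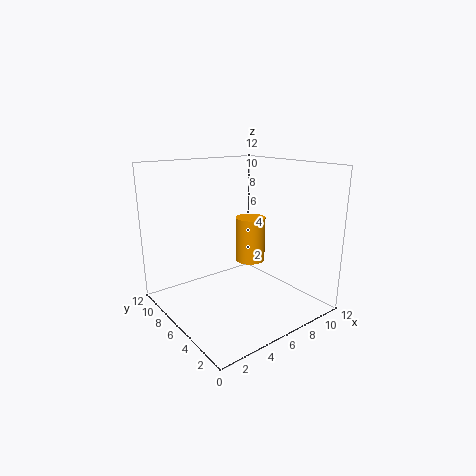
cx = 4
cy = 2
cz = 6
h = 3
color = 'orange'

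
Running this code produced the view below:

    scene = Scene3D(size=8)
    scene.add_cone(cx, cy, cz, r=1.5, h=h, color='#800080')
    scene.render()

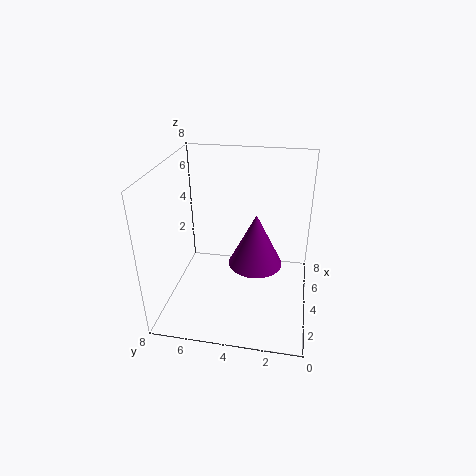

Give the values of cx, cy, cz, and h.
cx = 4; cy = 3; cz = 2.5; h = 3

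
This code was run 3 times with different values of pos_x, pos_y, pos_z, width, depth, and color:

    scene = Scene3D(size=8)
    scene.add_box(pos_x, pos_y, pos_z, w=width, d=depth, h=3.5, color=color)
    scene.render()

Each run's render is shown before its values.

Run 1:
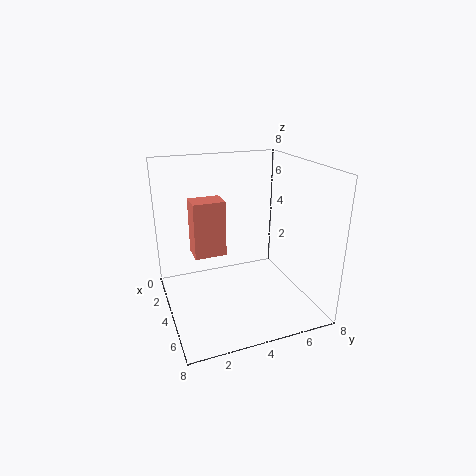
pos_x = 0.5; pos_y = 2; pos_z = 2; width = 1.5; depth = 2; color = 'salmon'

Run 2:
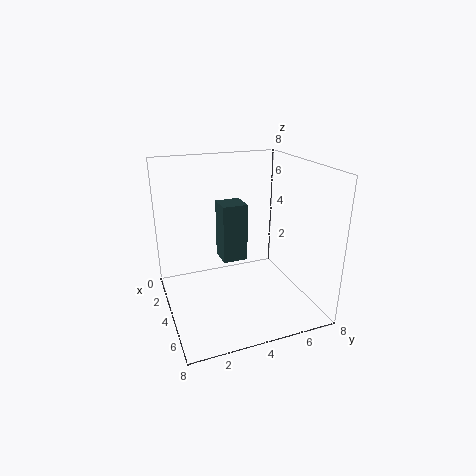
pos_x = 1.5; pos_y = 3.5; pos_z = 2; width = 1.5; depth = 1.5; color = 'darkslategray'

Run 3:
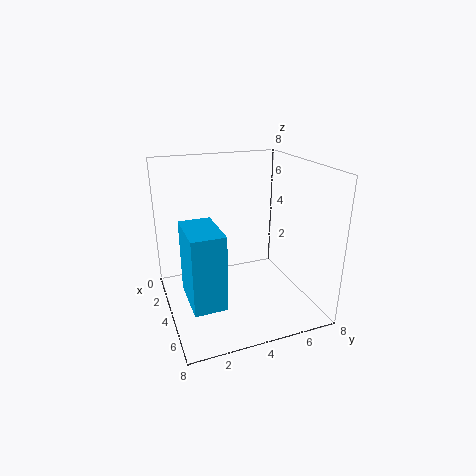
pos_x = 5.5; pos_y = 0.5; pos_z = 2.5; width = 2.5; depth = 1.5; color = 'deepskyblue'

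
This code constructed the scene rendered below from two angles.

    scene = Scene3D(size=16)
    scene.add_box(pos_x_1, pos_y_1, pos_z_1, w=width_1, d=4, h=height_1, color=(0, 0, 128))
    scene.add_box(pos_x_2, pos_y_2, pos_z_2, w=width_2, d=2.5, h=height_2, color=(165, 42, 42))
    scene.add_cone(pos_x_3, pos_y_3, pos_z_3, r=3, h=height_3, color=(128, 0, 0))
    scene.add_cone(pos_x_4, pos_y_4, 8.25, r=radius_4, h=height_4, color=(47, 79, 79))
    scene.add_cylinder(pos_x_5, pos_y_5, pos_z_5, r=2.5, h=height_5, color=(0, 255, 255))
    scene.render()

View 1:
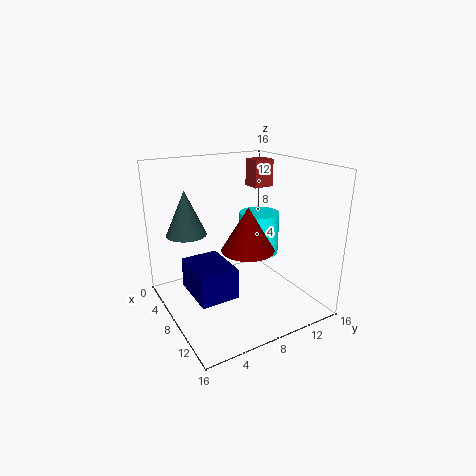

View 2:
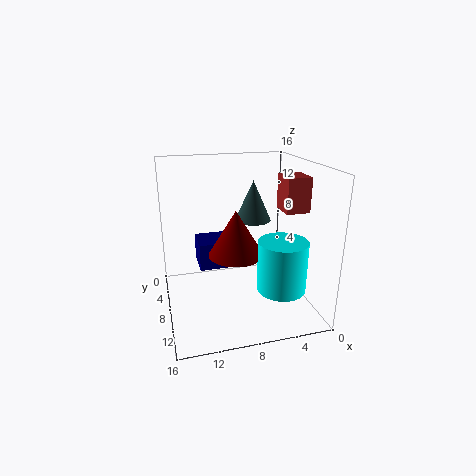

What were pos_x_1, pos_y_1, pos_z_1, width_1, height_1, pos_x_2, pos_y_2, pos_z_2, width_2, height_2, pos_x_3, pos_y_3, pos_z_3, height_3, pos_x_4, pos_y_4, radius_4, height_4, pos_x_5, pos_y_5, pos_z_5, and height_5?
pos_x_1 = 6.75, pos_y_1 = 1.75, pos_z_1 = 3.25, width_1 = 5.25, height_1 = 3.25, pos_x_2 = 3, pos_y_2 = 12, pos_z_2 = 12.5, width_2 = 2.25, height_2 = 3.25, pos_x_3 = 8.5, pos_y_3 = 9, pos_z_3 = 6.5, height_3 = 5, pos_x_4 = 4.75, pos_y_4 = 3.25, radius_4 = 2.25, height_4 = 5, pos_x_5 = 4.75, pos_y_5 = 13, pos_z_5 = 4, height_5 = 5.25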